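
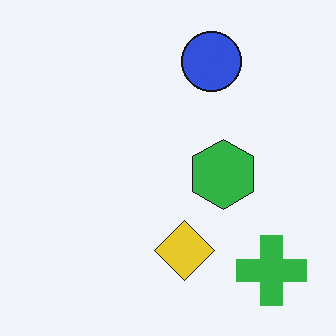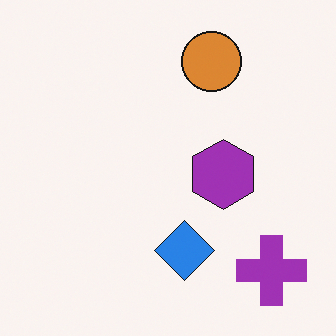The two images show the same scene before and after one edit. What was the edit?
This is the original image hue-shifted through roughly half the color wheel.

Every shape's color has rotated by the same amount around the hue wheel — a uniform hue shift.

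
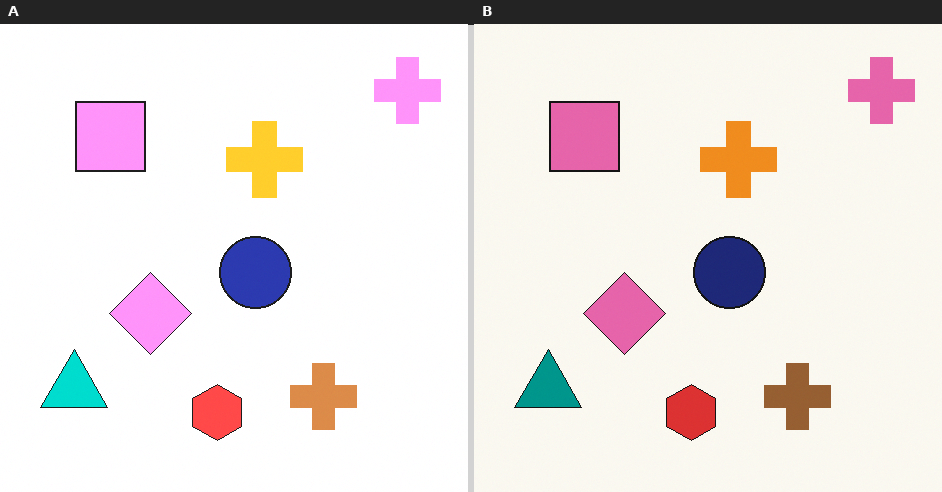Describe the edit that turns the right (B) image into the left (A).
Substantially brightened.

Every pixel — background and shapes alike — is uniformly brightened.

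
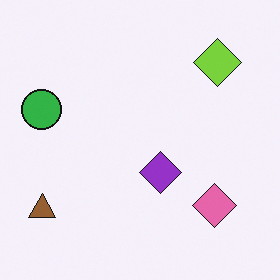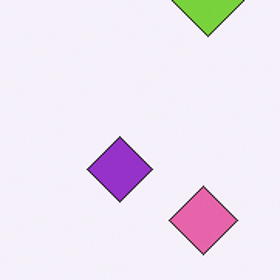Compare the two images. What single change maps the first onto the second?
This is the original image cropped slightly and scaled back up.

The visible shapes are larger and the field of view is narrower; shapes near the original edges may be partly or wholly outside the frame — a crop-and-rescale.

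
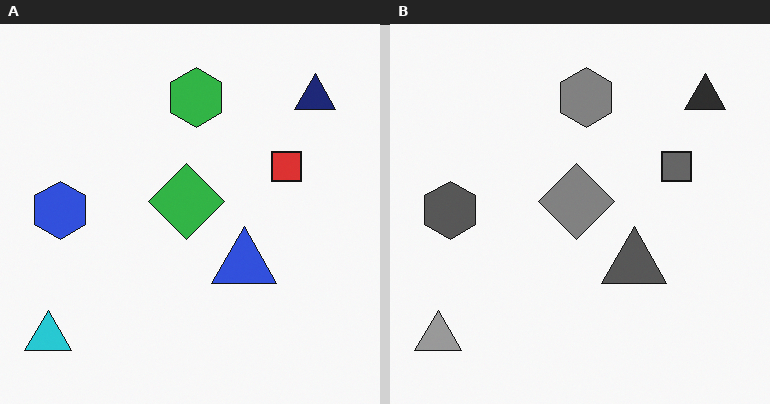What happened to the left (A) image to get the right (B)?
The transformation is: converted to grayscale.

All color is removed — every shape is now a shade of grey.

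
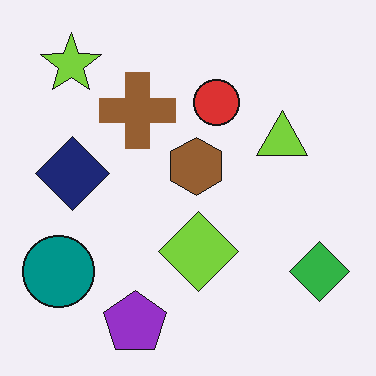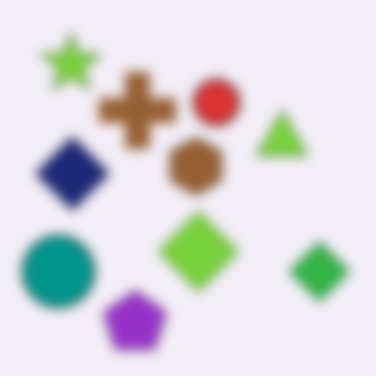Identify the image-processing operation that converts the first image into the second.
The second image is the first strongly gaussian-blurred.

Shape edges and outlines are uniformly softened across the whole image.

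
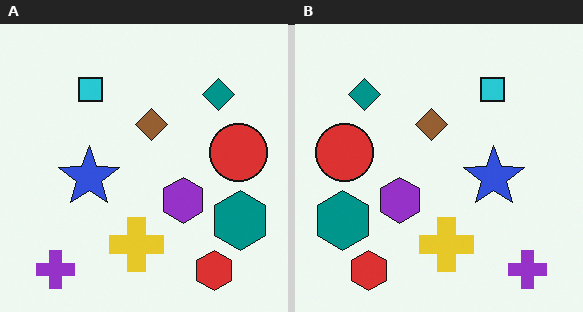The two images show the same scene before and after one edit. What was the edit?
It was flipped horizontally (left ↔ right).

The teal hexagon is in the bottom-right of the left (A) image and the bottom-left of the right (B) — shapes on opposite sides of the vertical midline have swapped in a mirror flip.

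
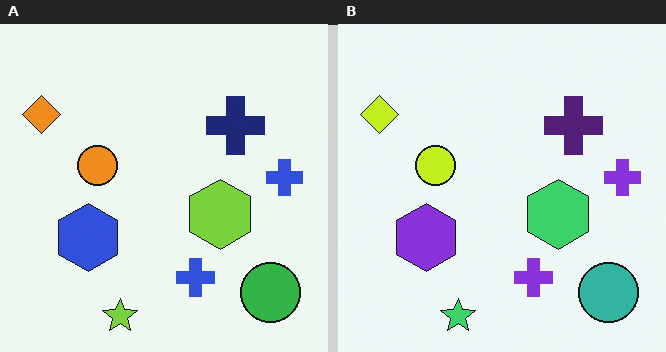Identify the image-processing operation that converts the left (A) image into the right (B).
This is the original image hue-shifted by a small amount.

Every shape's color has rotated by the same amount around the hue wheel — a uniform hue shift.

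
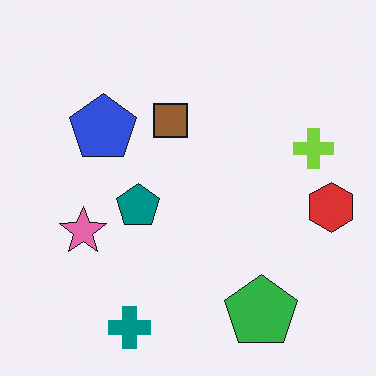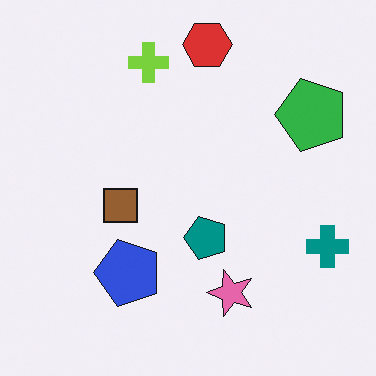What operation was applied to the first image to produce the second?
The transformation is: rotated 90° counter-clockwise.

The teal cross sits in the bottom of the first image and the right of the second — consistent with a whole-image 90° counter-clockwise rotation.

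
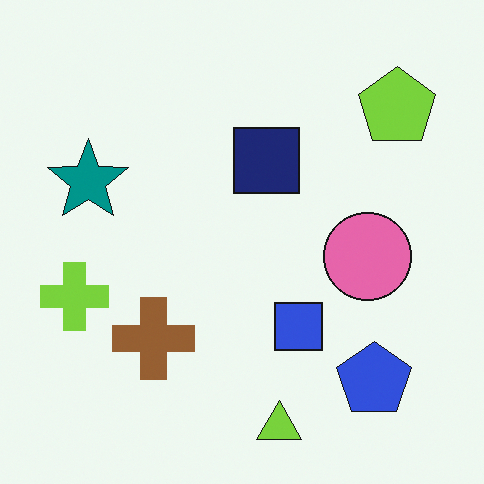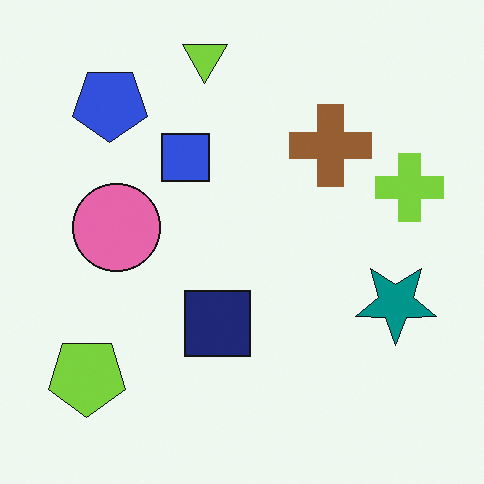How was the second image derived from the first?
The image was rotated 180°.

The lime pentagon sits in the top-right of the first image and the bottom-left of the second — consistent with a whole-image 180° rotation.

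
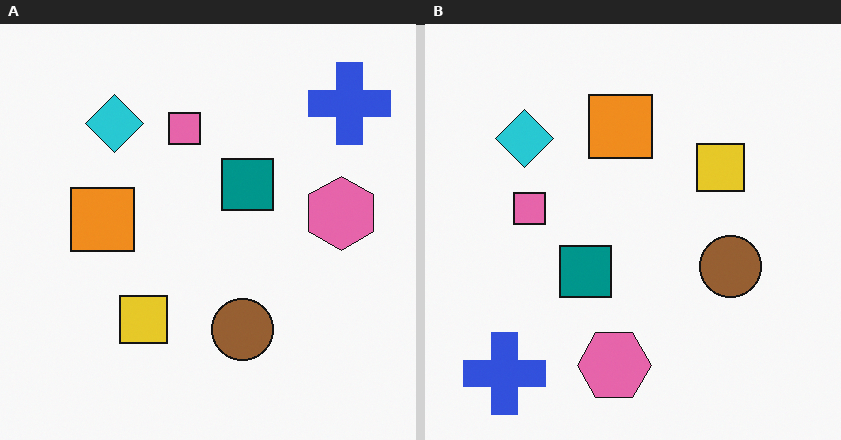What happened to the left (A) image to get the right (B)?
The right (B) image is the left (A) transposed (reflected across the top-left ↔ bottom-right diagonal).

Shapes have swapped their row and column positions — what was in the top-right is now in the bottom-left — a diagonal reflection.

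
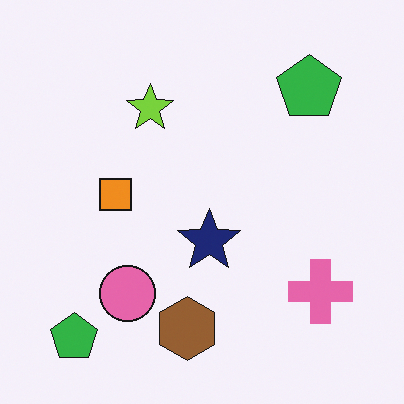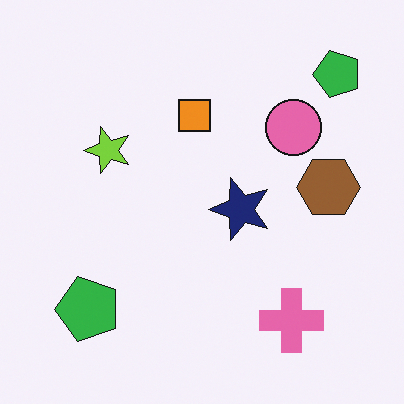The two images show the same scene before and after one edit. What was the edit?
Transposed (reflected across the top-left ↔ bottom-right diagonal).

Shapes have swapped their row and column positions — what was in the top-right is now in the bottom-left — a diagonal reflection.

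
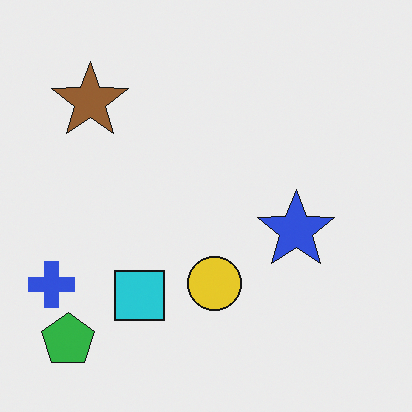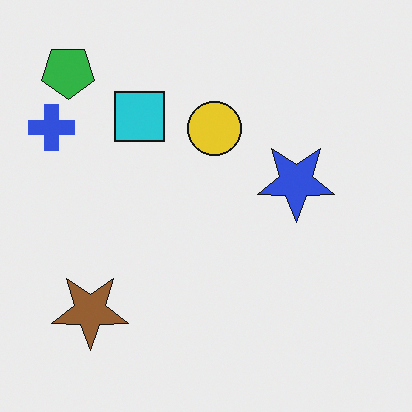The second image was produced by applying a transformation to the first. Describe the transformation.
The image was flipped vertically (top ↔ bottom).

The green pentagon is in the bottom-left of the first image and the top-left of the second — shapes on opposite sides of the horizontal midline have swapped in a mirror flip.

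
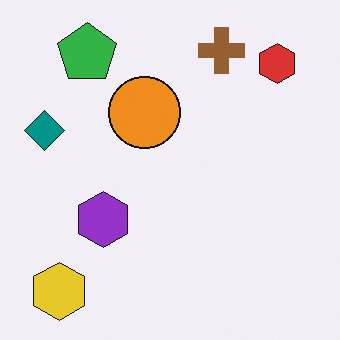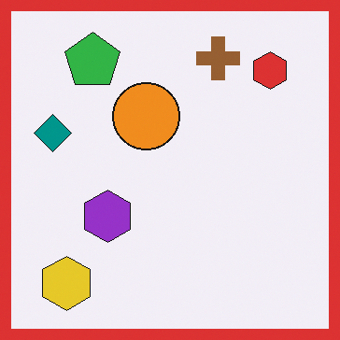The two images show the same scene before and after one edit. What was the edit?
The image was framed with a red border.

A solid red frame runs around the edge of the second image, with the content slightly shrunk inside it.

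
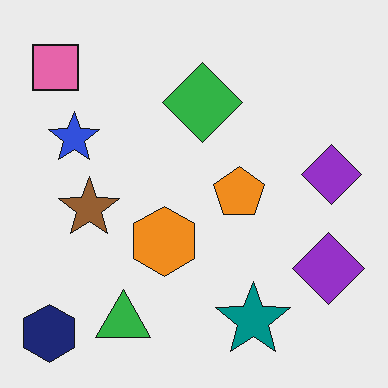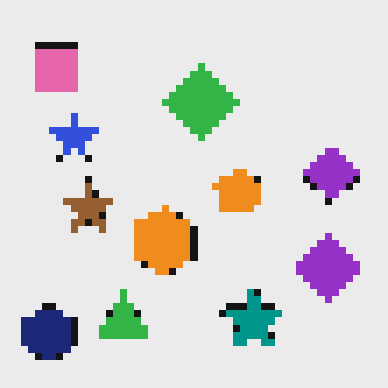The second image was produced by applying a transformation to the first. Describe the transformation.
This is the original image pixelated into visible square blocks.

Shapes are reduced to large square blocks; fine edges and outlines are lost — a downscale-then-upscale (mosaic) effect.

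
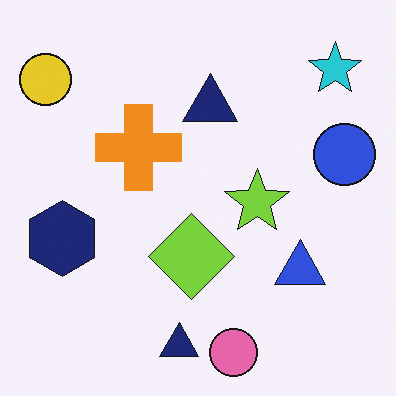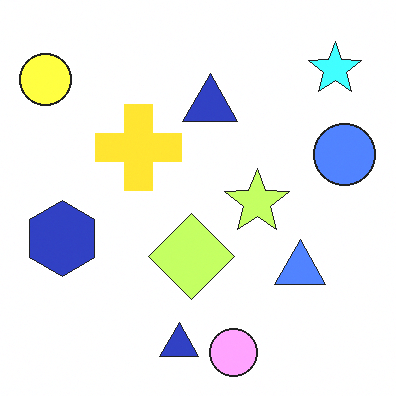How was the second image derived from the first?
Substantially brightened.

Every pixel — background and shapes alike — is uniformly brightened.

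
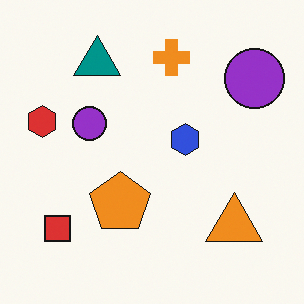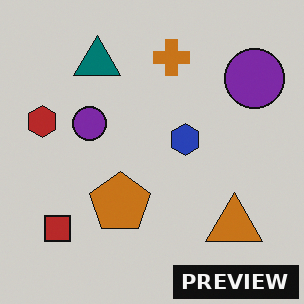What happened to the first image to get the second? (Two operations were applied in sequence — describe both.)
It was darkened a little, then watermarked with the text "PREVIEW" in the lower-right corner.

Every pixel — background and shapes alike — is uniformly darkened. A dark label reading "PREVIEW" appears in the lower-right corner.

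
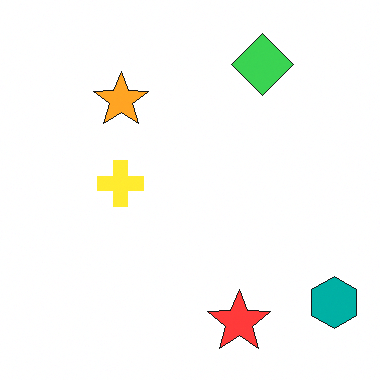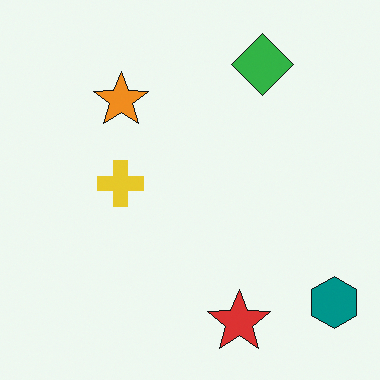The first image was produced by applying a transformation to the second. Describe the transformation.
It was slightly brightened.

Every pixel — background and shapes alike — is uniformly brightened.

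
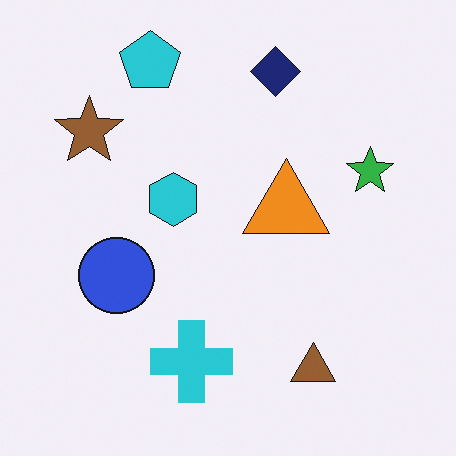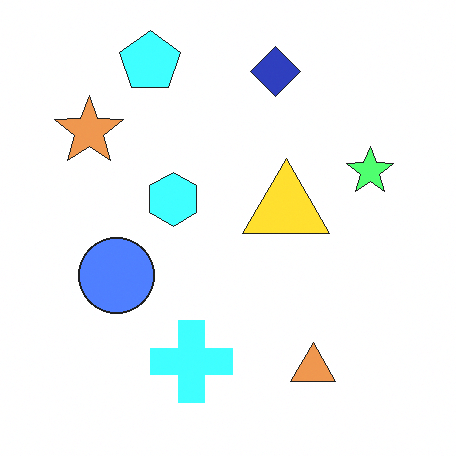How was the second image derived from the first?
The image was brightened a lot.

Every pixel — background and shapes alike — is uniformly brightened.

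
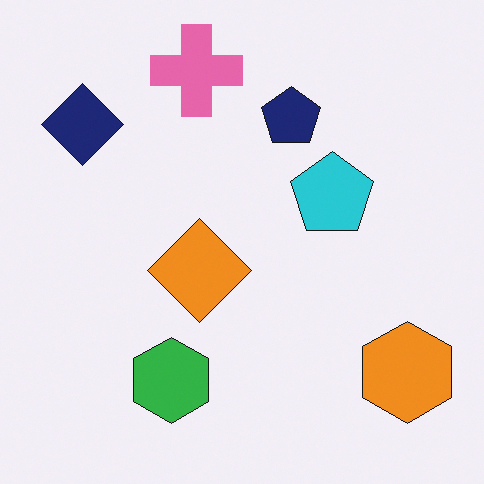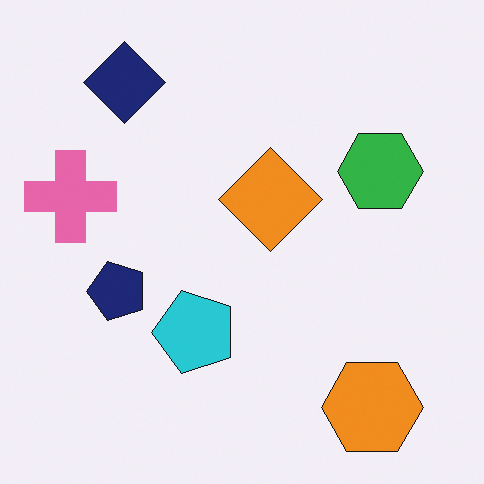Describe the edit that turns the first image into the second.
It was transposed (reflected across the top-left ↔ bottom-right diagonal).

Shapes have swapped their row and column positions — what was in the top-right is now in the bottom-left — a diagonal reflection.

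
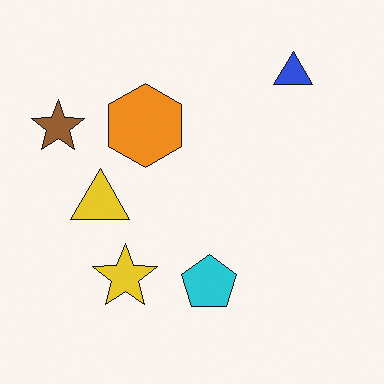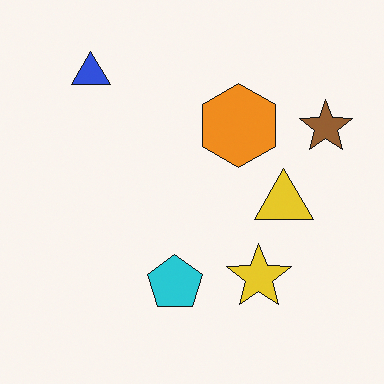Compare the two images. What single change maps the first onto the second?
It was flipped horizontally (left ↔ right).

The brown star is in the top-left of the first image and the top-right of the second — shapes on opposite sides of the vertical midline have swapped in a mirror flip.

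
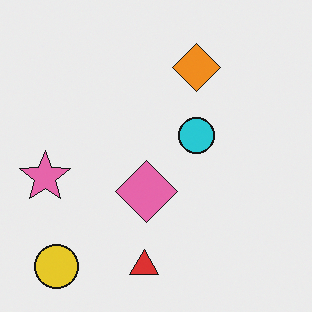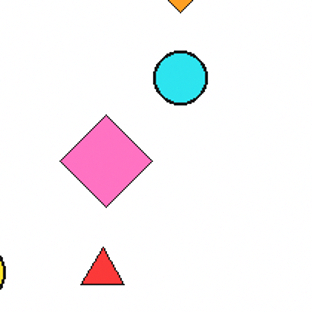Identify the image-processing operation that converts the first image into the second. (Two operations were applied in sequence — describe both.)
Cropped to a modestly smaller region and rescaled, then slightly brightened.

The visible shapes are larger and the field of view is narrower; shapes near the original edges may be partly or wholly outside the frame — a crop-and-rescale. Every pixel — background and shapes alike — is uniformly brightened.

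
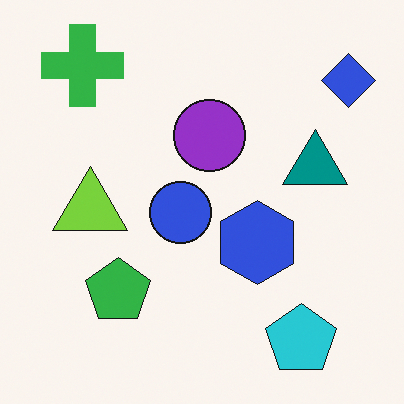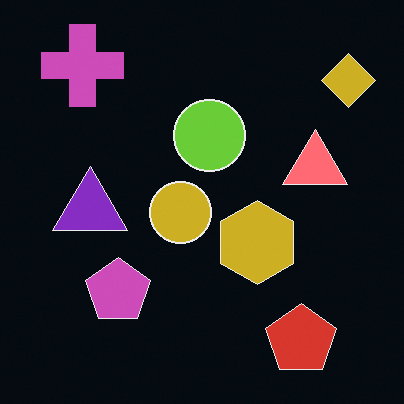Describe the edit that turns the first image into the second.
It was color-inverted (negative).

The light background has become dark and every shape's color is its complement — a photographic negative.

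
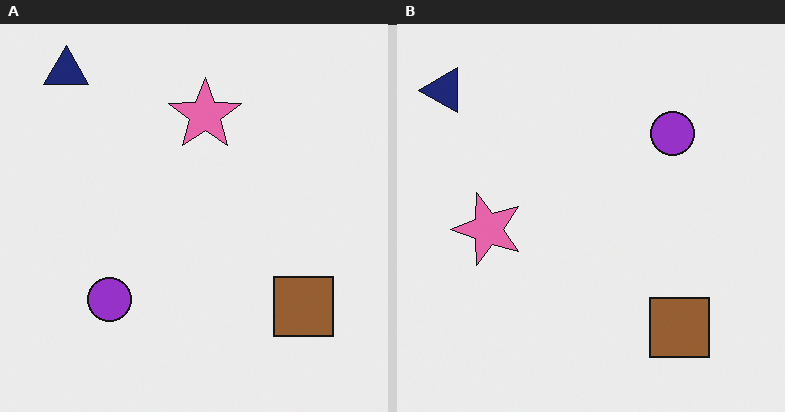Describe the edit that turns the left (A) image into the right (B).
This is the original image transposed (reflected across the top-left ↔ bottom-right diagonal).

Shapes have swapped their row and column positions — what was in the top-right is now in the bottom-left — a diagonal reflection.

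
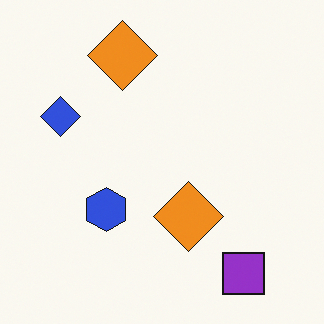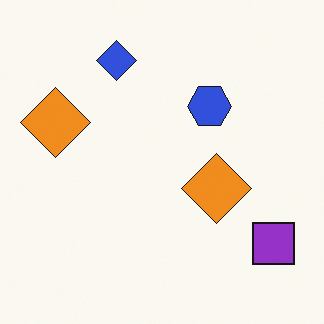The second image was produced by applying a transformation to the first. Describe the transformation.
The transformation is: transposed (reflected across the top-left ↔ bottom-right diagonal).

Shapes have swapped their row and column positions — what was in the top-right is now in the bottom-left — a diagonal reflection.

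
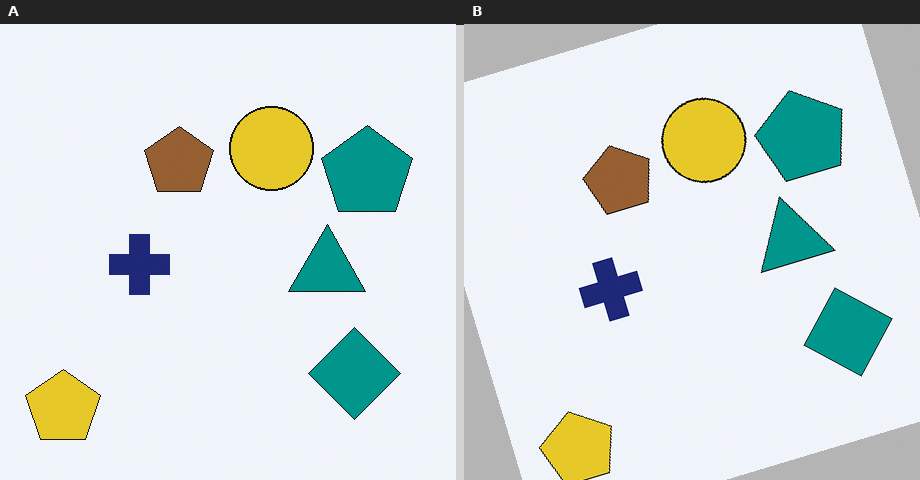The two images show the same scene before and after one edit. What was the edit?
Rotated counter-clockwise by a moderate amount.

Every shape is tilted by the same angle and the image corners show triangular fill wedges — a whole-image rotation by a non-right angle.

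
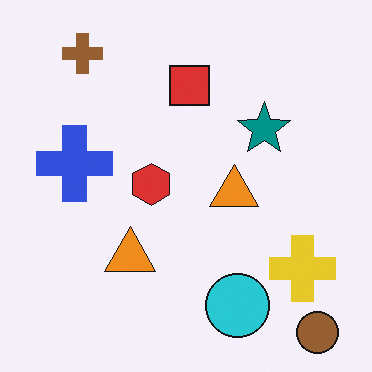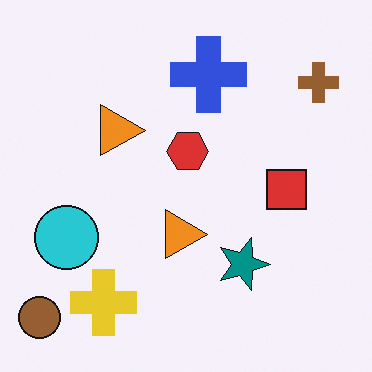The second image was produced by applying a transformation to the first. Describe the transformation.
The second image is the first rotated 90° clockwise.

The brown circle sits in the bottom-right of the first image and the bottom-left of the second — consistent with a whole-image 90° clockwise rotation.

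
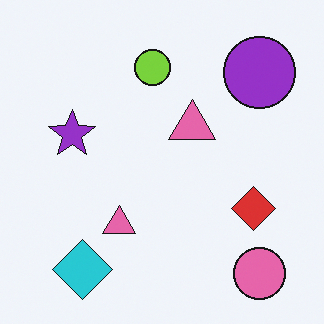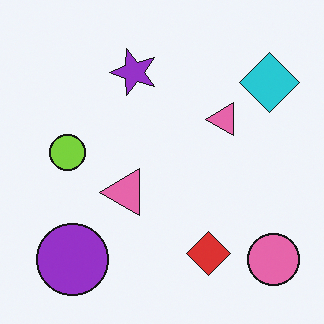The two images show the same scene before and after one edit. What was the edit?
The image was transposed (reflected across the top-left ↔ bottom-right diagonal).

Shapes have swapped their row and column positions — what was in the top-right is now in the bottom-left — a diagonal reflection.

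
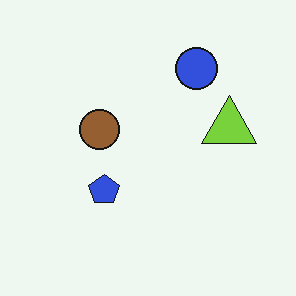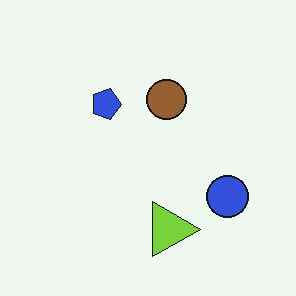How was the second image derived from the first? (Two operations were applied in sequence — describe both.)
Given moderate JPEG compression, then rotated 90° clockwise.

Blocky 8×8 compression artifacts appear around shape edges and the flat background shows ringing — characteristic JPEG degradation. The blue circle sits in the top of the first image and the right of the second — consistent with a whole-image 90° clockwise rotation.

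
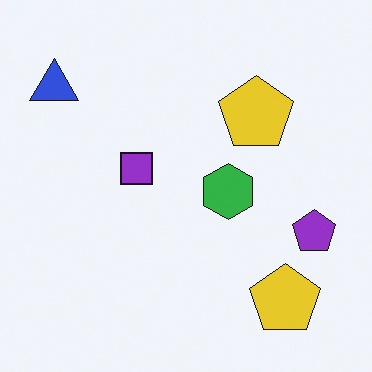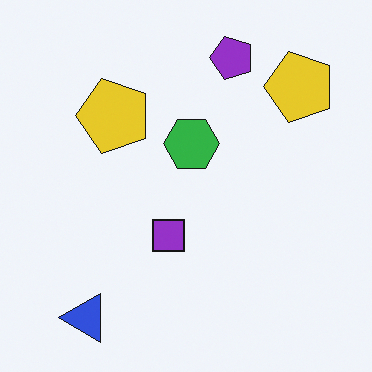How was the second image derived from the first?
Rotated 90° counter-clockwise.

The blue triangle sits in the top-left of the first image and the bottom-left of the second — consistent with a whole-image 90° counter-clockwise rotation.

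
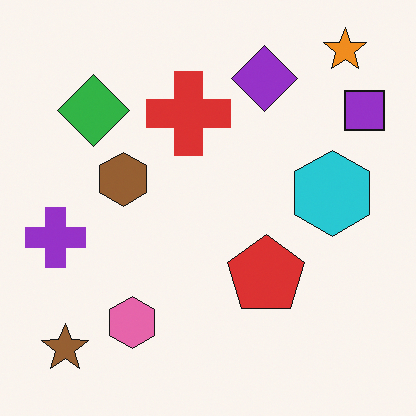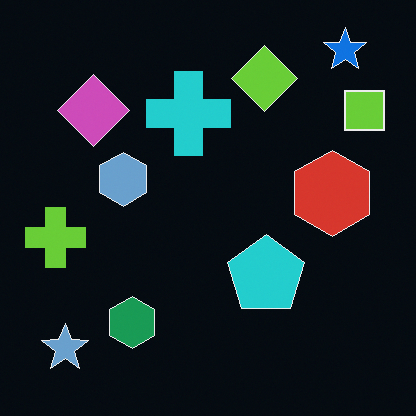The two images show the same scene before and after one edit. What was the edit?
It was color-inverted (negative).

The light background has become dark and every shape's color is its complement — a photographic negative.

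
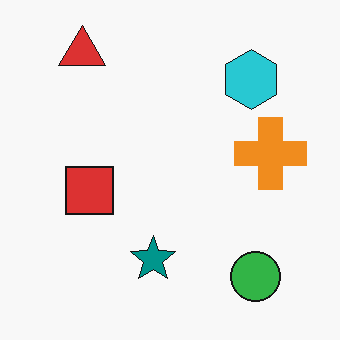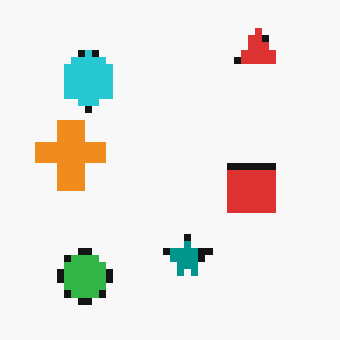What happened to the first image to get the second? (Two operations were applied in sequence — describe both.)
It was flipped horizontally (left ↔ right), then pixelated into visible square blocks.

The orange cross is in the right of the first image and the left of the second — shapes on opposite sides of the vertical midline have swapped in a mirror flip. Shapes are reduced to large square blocks; fine edges and outlines are lost — a downscale-then-upscale (mosaic) effect.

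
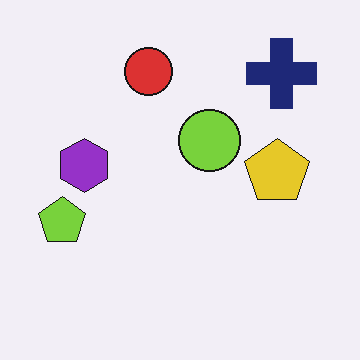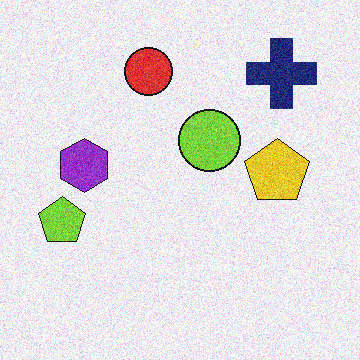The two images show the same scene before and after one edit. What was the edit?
Degraded with visible gaussian noise.

Random speckle covers the whole image, including the flat background.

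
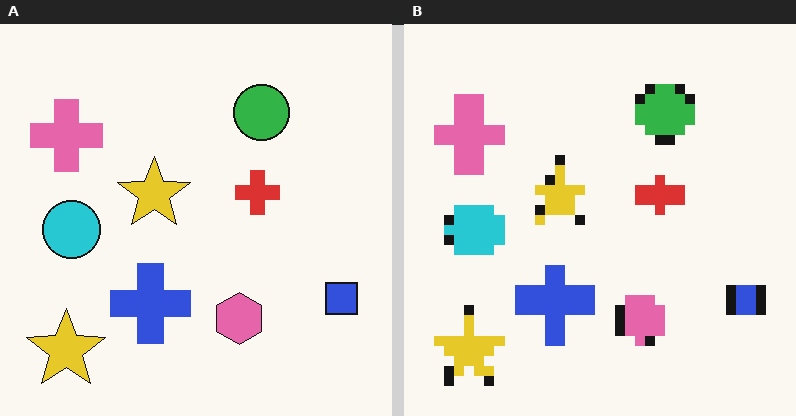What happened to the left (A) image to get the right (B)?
Coarsely pixelated.

Shapes are reduced to large square blocks; fine edges and outlines are lost — a downscale-then-upscale (mosaic) effect.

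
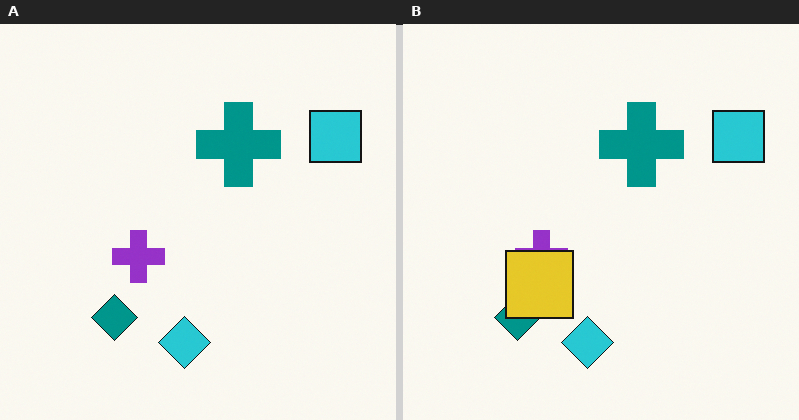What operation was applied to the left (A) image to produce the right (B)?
The right (B) image is the left (A) overlaid with an additional yellow square.

A yellow square appears in the right (B) image that is absent from the left (A).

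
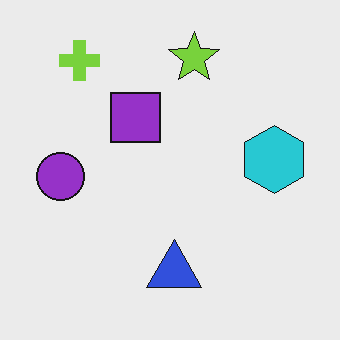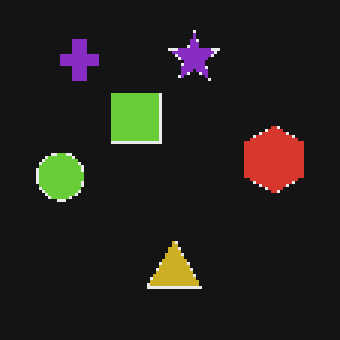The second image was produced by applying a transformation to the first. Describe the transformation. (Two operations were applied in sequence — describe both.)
Color-inverted (negative), then mildly pixelated.

The light background has become dark and every shape's color is its complement — a photographic negative. Shapes are reduced to large square blocks; fine edges and outlines are lost — a downscale-then-upscale (mosaic) effect.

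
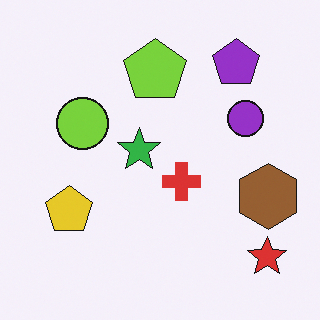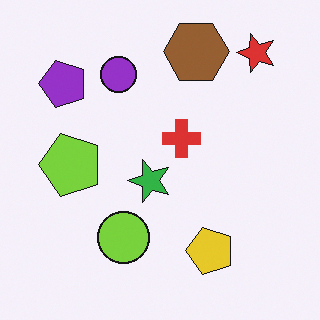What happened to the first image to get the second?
This is the original image rotated 90° counter-clockwise.

The red star sits in the bottom-right of the first image and the top-right of the second — consistent with a whole-image 90° counter-clockwise rotation.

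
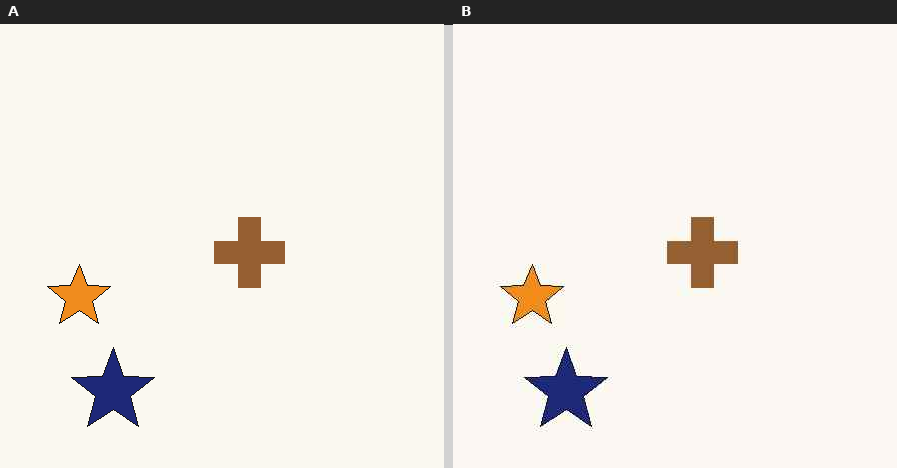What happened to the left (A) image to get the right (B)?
It was JPEG-compressed with visible artifacts.

Blocky 8×8 compression artifacts appear around shape edges and the flat background shows ringing — characteristic JPEG degradation.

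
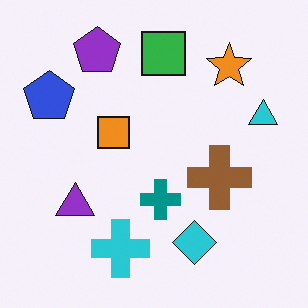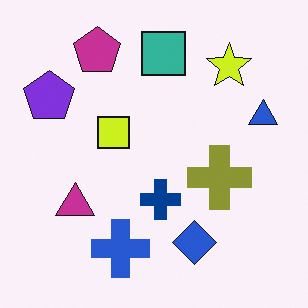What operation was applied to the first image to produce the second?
This is the original image hue-shifted slightly.

Every shape's color has rotated by the same amount around the hue wheel — a uniform hue shift.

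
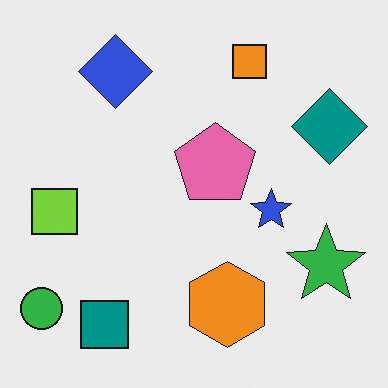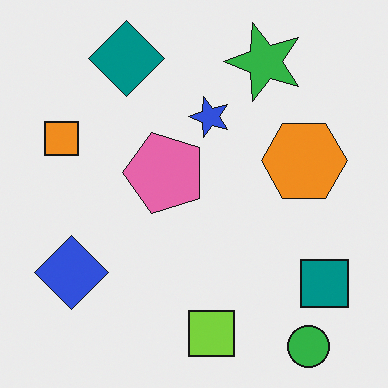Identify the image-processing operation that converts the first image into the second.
This is the original image rotated 90° counter-clockwise.

The green circle sits in the bottom-left of the first image and the bottom-right of the second — consistent with a whole-image 90° counter-clockwise rotation.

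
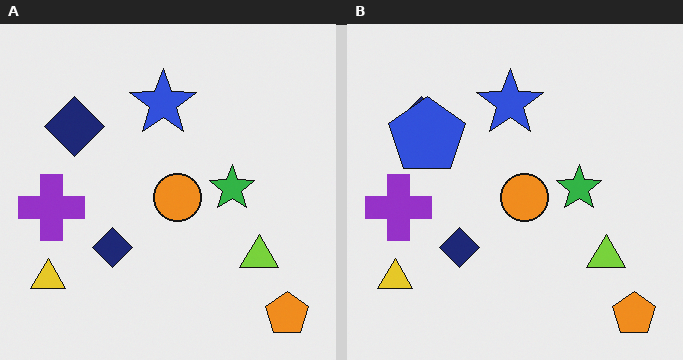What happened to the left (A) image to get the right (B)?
Overlaid with an additional blue pentagon.

A blue pentagon appears in the right (B) image that is absent from the left (A).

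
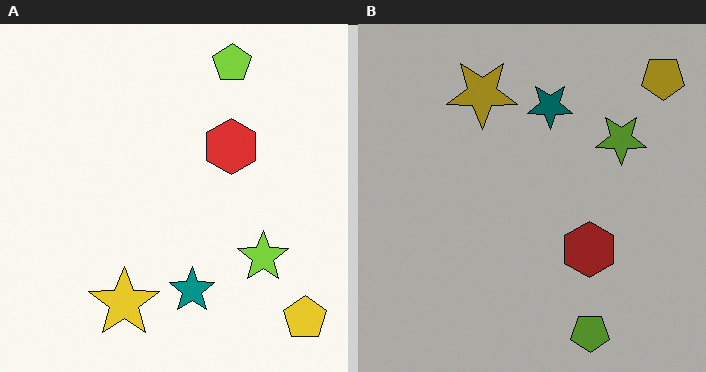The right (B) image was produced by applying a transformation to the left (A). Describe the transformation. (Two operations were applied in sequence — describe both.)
This is the original image darkened a lot, then flipped vertically (top ↔ bottom).

Every pixel — background and shapes alike — is uniformly darkened. The lime pentagon is in the top of the left (A) image and the bottom of the right (B) — shapes on opposite sides of the horizontal midline have swapped in a mirror flip.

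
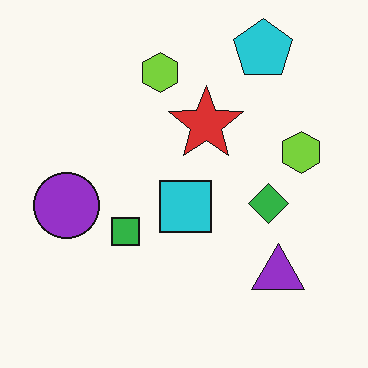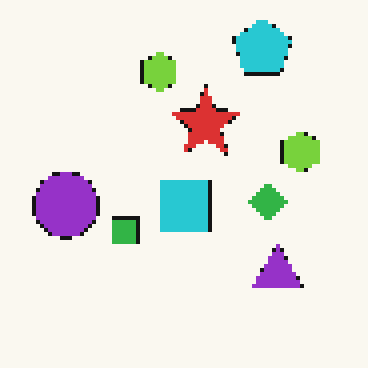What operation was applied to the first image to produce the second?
This is the original image lightly pixelated (a mild mosaic effect).

Shapes are reduced to large square blocks; fine edges and outlines are lost — a downscale-then-upscale (mosaic) effect.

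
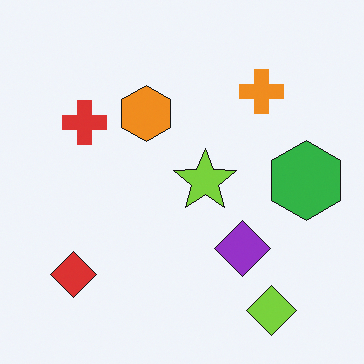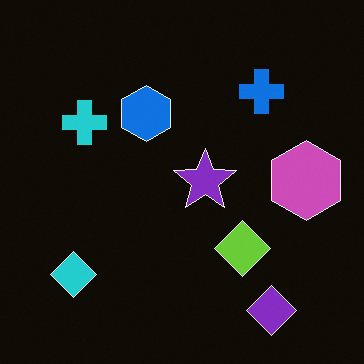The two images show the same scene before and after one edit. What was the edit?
It was color-inverted (negative).

The light background has become dark and every shape's color is its complement — a photographic negative.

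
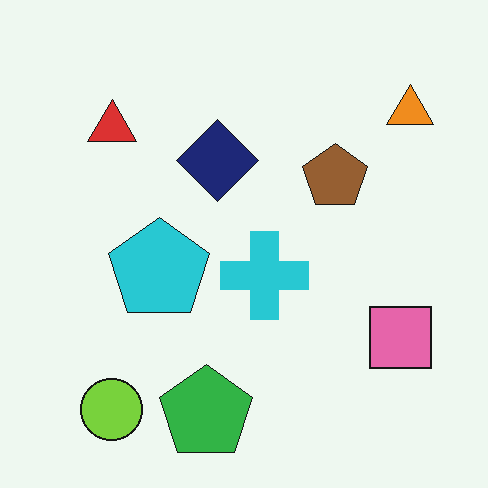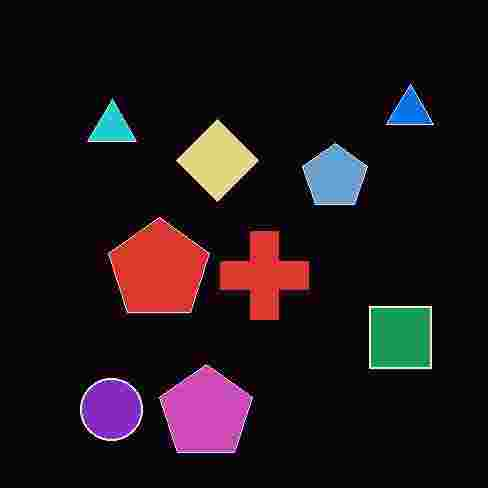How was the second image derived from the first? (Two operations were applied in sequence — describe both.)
The second image is the first color-inverted (negative), then heavily JPEG-compressed with obvious blocking artifacts.

The light background has become dark and every shape's color is its complement — a photographic negative. Blocky 8×8 compression artifacts appear around shape edges and the flat background shows ringing — characteristic JPEG degradation.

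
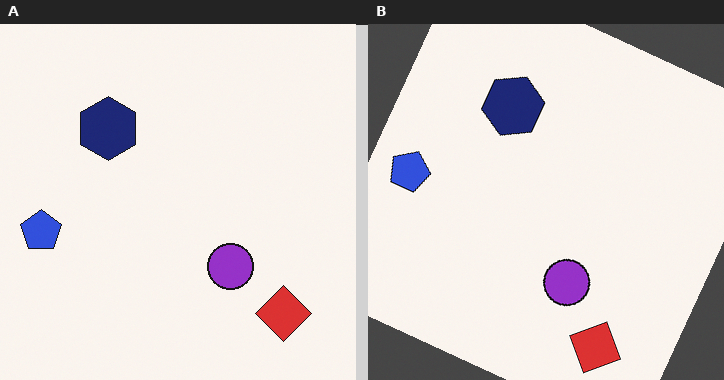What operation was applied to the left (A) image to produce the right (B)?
It was rotated clockwise by a moderate amount.

Every shape is tilted by the same angle and the image corners show triangular fill wedges — a whole-image rotation by a non-right angle.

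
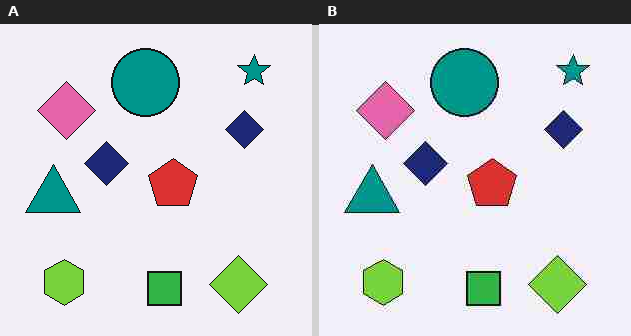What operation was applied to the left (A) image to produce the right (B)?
The image was degraded with heavy JPEG compression.

Blocky 8×8 compression artifacts appear around shape edges and the flat background shows ringing — characteristic JPEG degradation.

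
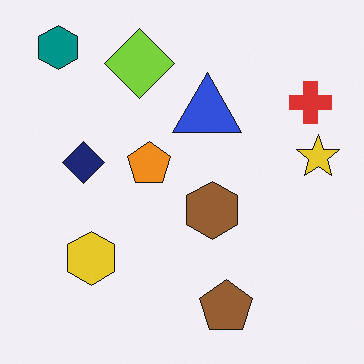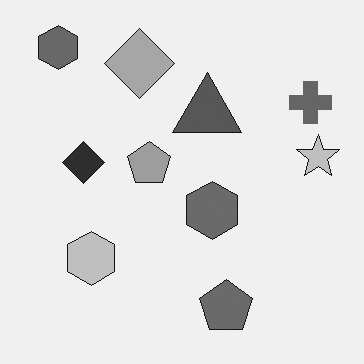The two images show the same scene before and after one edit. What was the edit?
Converted to grayscale.

All color is removed — every shape is now a shade of grey.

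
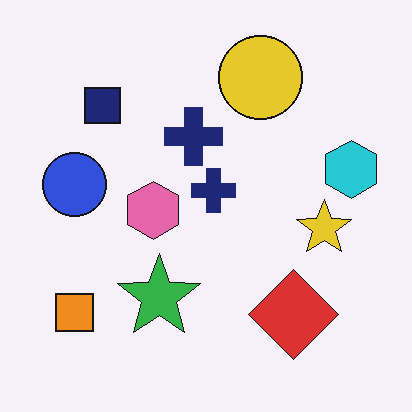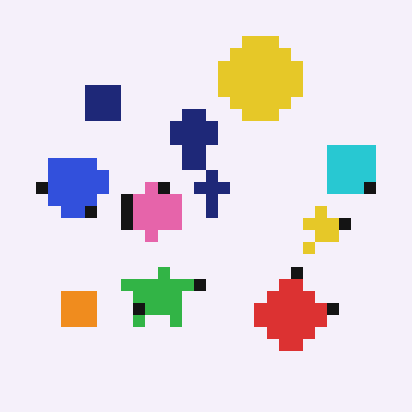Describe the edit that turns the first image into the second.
The second image is the first coarsely pixelated.

Shapes are reduced to large square blocks; fine edges and outlines are lost — a downscale-then-upscale (mosaic) effect.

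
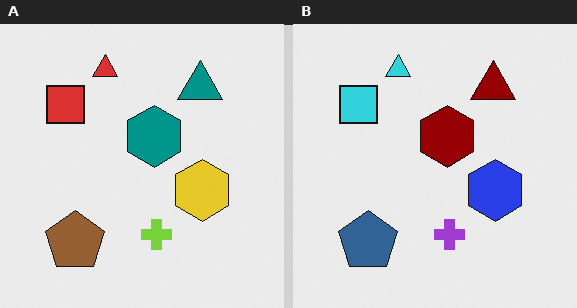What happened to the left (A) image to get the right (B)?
The transformation is: hue-shifted by a large amount.

Every shape's color has rotated by the same amount around the hue wheel — a uniform hue shift.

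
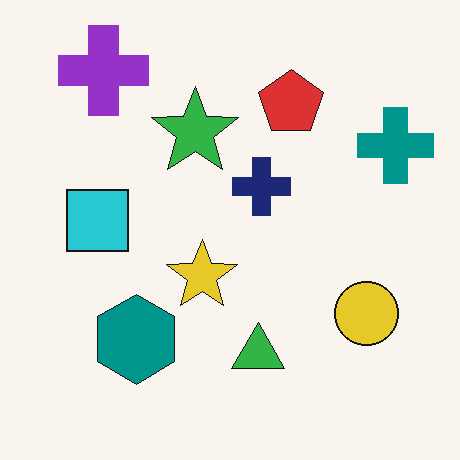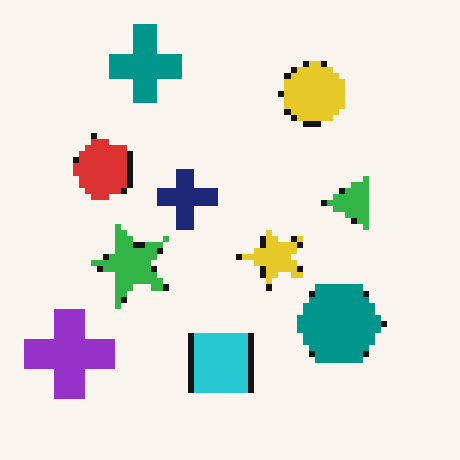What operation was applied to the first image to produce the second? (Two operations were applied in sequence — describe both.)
The second image is the first rotated 90° counter-clockwise, then pixelated into visible square blocks.

The purple cross sits in the top-left of the first image and the bottom-left of the second — consistent with a whole-image 90° counter-clockwise rotation. Shapes are reduced to large square blocks; fine edges and outlines are lost — a downscale-then-upscale (mosaic) effect.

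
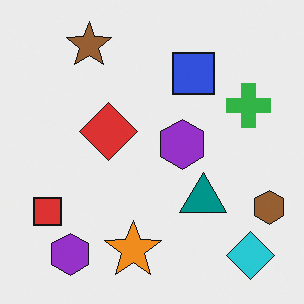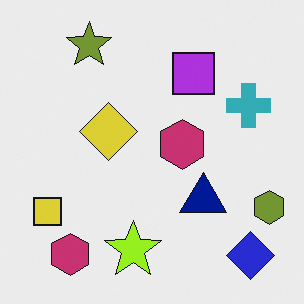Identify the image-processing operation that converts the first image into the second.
The transformation is: hue-shifted slightly.

Every shape's color has rotated by the same amount around the hue wheel — a uniform hue shift.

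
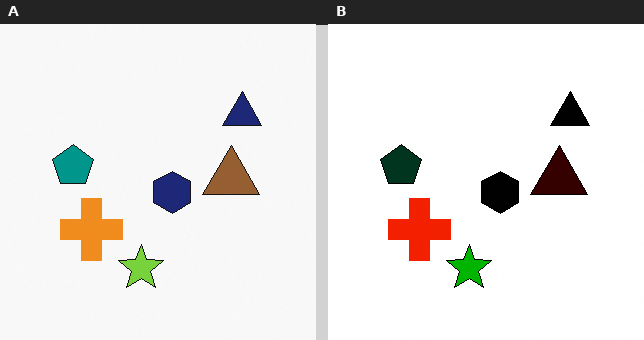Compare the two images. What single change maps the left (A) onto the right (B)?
It was boosted in contrast.

Tones are pushed away from mid-grey across the whole image — a global contrast change.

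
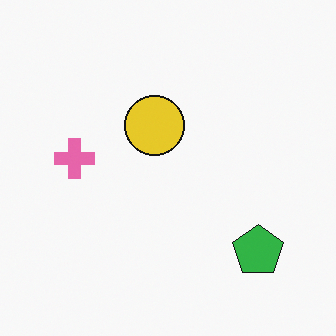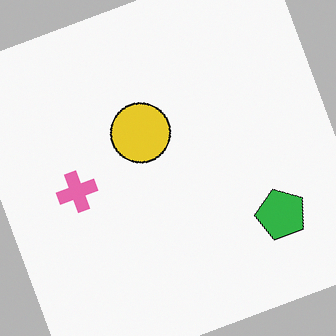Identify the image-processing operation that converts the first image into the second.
The image was rotated counter-clockwise by a clearly visible amount.

Every shape is tilted by the same angle and the image corners show triangular fill wedges — a whole-image rotation by a non-right angle.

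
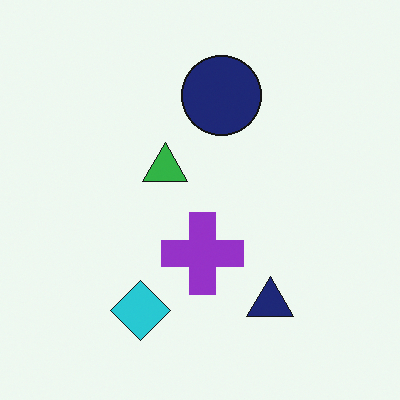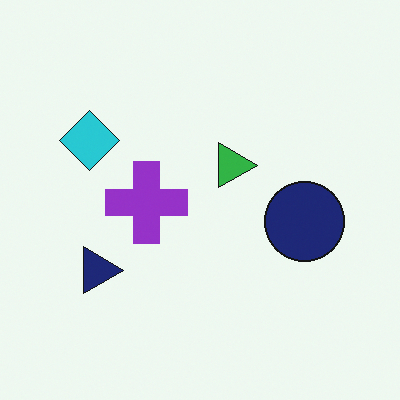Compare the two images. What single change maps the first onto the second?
Rotated 90° clockwise.

The cyan diamond sits in the bottom of the first image and the left of the second — consistent with a whole-image 90° clockwise rotation.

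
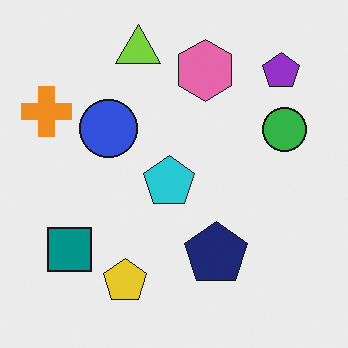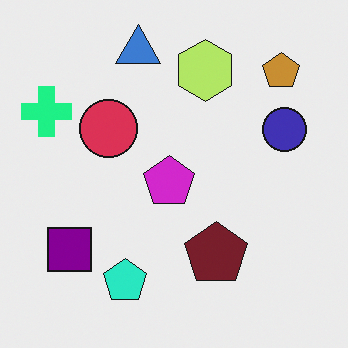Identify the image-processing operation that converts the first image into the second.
Hue-shifted through roughly a third of the color wheel.

Every shape's color has rotated by the same amount around the hue wheel — a uniform hue shift.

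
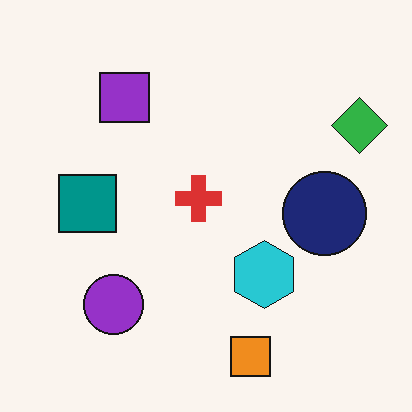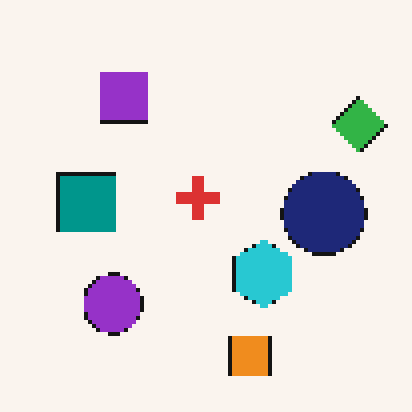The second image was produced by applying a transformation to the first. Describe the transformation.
The second image is the first mildly pixelated.

Shapes are reduced to large square blocks; fine edges and outlines are lost — a downscale-then-upscale (mosaic) effect.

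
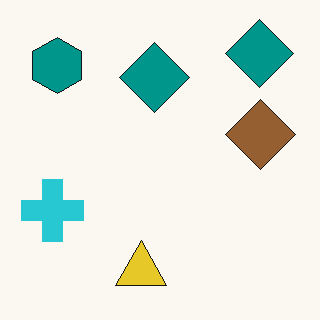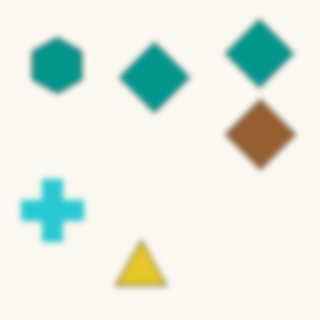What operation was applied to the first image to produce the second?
The second image is the first moderately blurred.

Shape edges and outlines are uniformly softened across the whole image.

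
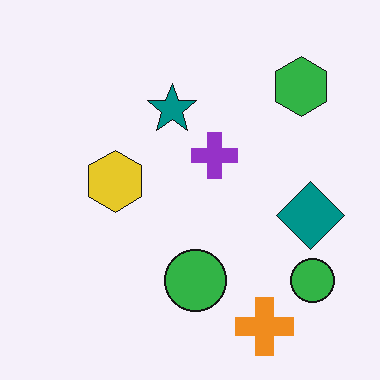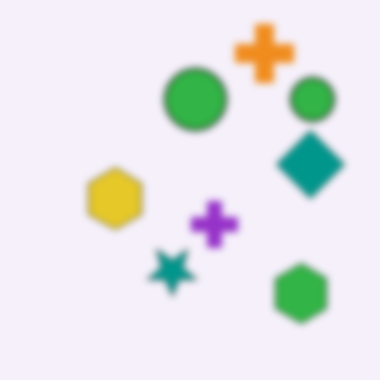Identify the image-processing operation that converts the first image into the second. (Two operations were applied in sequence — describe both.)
The transformation is: moderately blurred, then flipped vertically (top ↔ bottom).

Shape edges and outlines are uniformly softened across the whole image. The orange cross is in the bottom-right of the first image and the top-right of the second — shapes on opposite sides of the horizontal midline have swapped in a mirror flip.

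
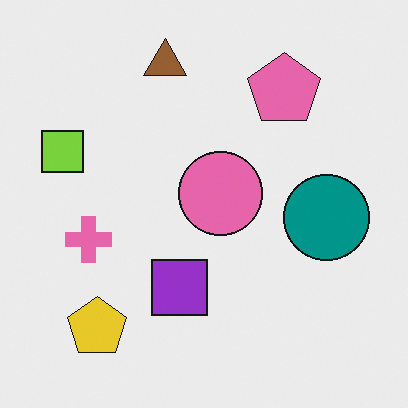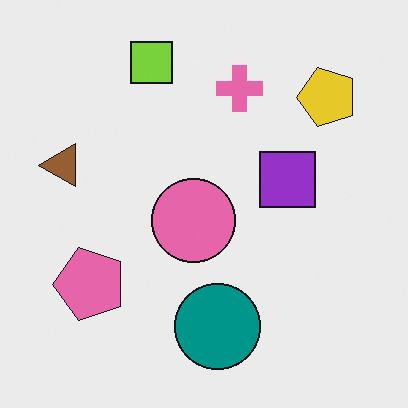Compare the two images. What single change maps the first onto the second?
The second image is the first transposed (reflected across the top-left ↔ bottom-right diagonal).

Shapes have swapped their row and column positions — what was in the top-right is now in the bottom-left — a diagonal reflection.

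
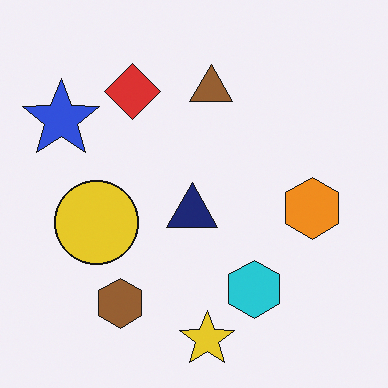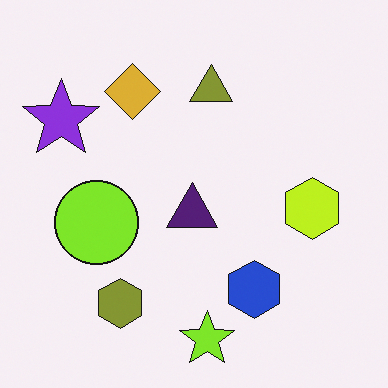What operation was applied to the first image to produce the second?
The second image is the first hue-shifted by a small amount.

Every shape's color has rotated by the same amount around the hue wheel — a uniform hue shift.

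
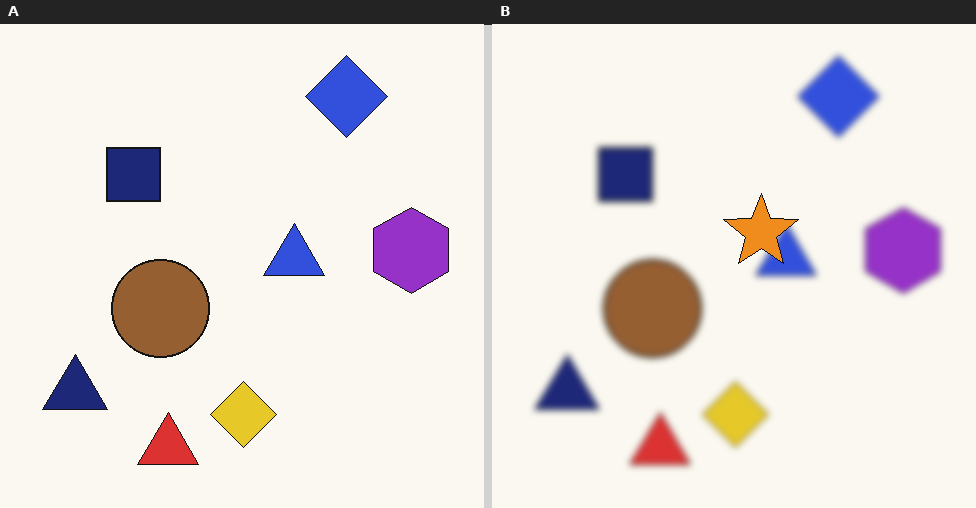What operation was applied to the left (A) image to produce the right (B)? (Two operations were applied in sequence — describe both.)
It was noticeably gaussian-blurred, then overlaid with an additional orange star.

Shape edges and outlines are uniformly softened across the whole image. An orange star appears in the right (B) image that is absent from the left (A).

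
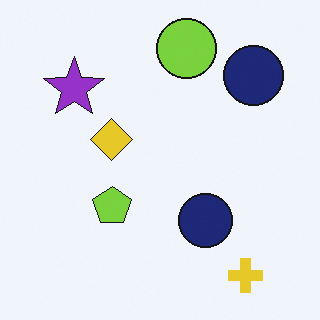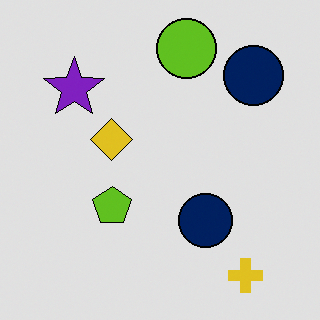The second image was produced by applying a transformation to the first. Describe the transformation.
Posterized to a reduced palette.

Each flat color has snapped to a coarser quantized level — most visibly, the near-white background has dropped to a flat grey.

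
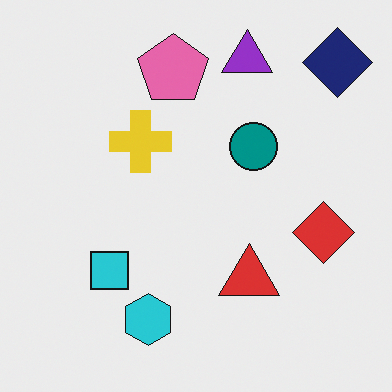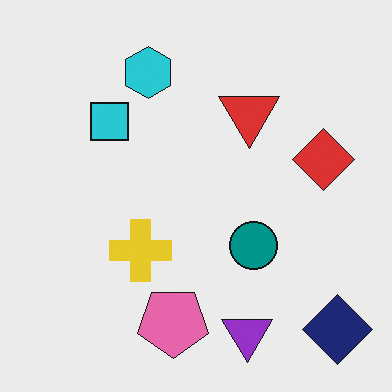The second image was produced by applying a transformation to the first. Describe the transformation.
This is the original image flipped vertically (top ↔ bottom).

The purple triangle is in the top of the first image and the bottom of the second — shapes on opposite sides of the horizontal midline have swapped in a mirror flip.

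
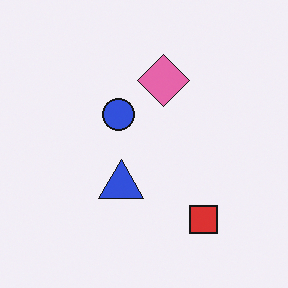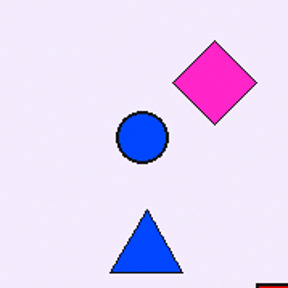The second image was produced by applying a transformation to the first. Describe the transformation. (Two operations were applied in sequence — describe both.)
Made much more vivid (saturation change), then cropped to a modestly smaller region and rescaled.

All colors are more vivid — a global saturation change. The visible shapes are larger and the field of view is narrower; shapes near the original edges may be partly or wholly outside the frame — a crop-and-rescale.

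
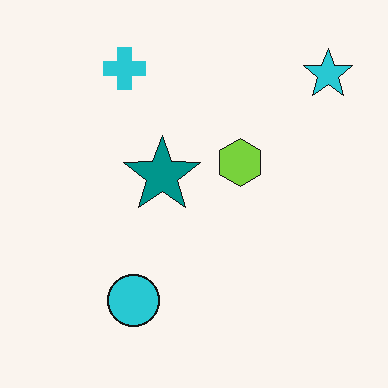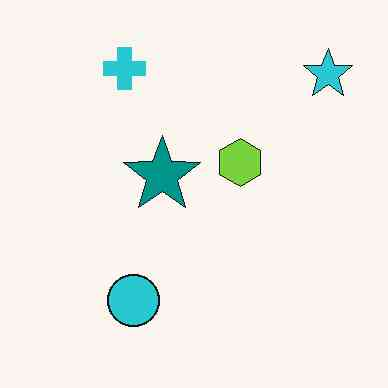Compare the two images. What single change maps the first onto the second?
This is the original image given moderate JPEG compression.

Blocky 8×8 compression artifacts appear around shape edges and the flat background shows ringing — characteristic JPEG degradation.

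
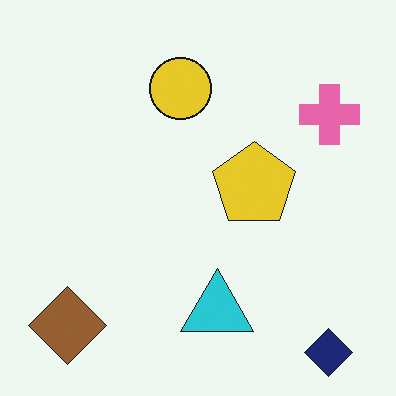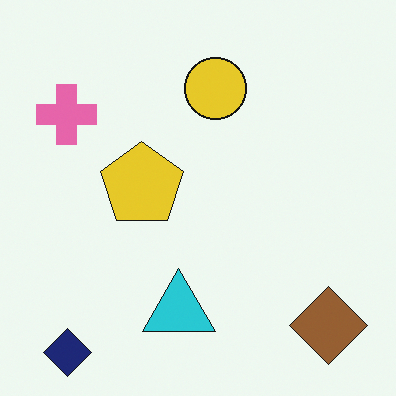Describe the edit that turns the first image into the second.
The image was flipped horizontally (left ↔ right).

The brown diamond is in the bottom-left of the first image and the bottom-right of the second — shapes on opposite sides of the vertical midline have swapped in a mirror flip.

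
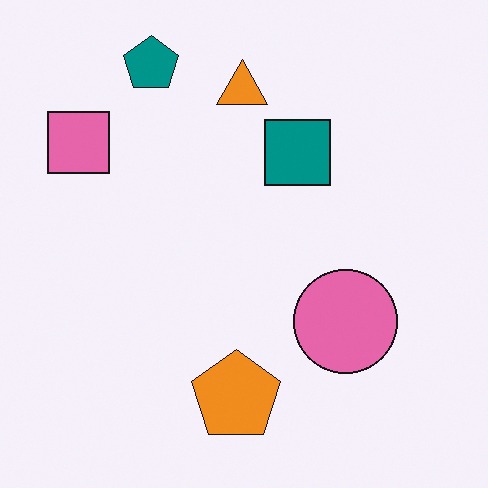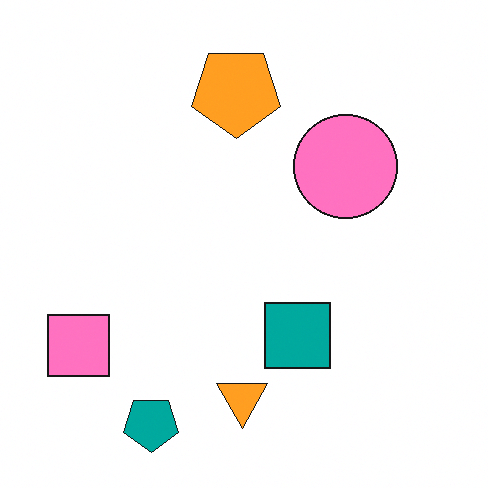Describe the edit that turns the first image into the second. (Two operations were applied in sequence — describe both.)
It was slightly brightened, then flipped vertically (top ↔ bottom).

Every pixel — background and shapes alike — is uniformly brightened. The teal pentagon is in the top-left of the first image and the bottom-left of the second — shapes on opposite sides of the horizontal midline have swapped in a mirror flip.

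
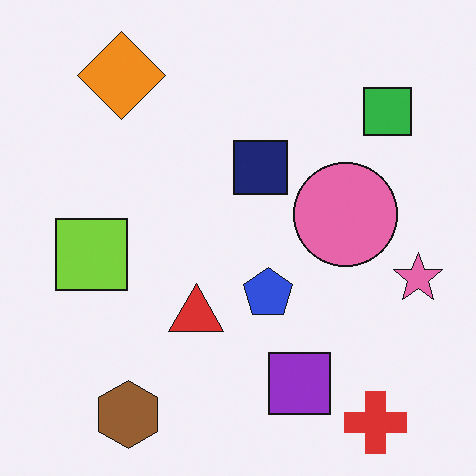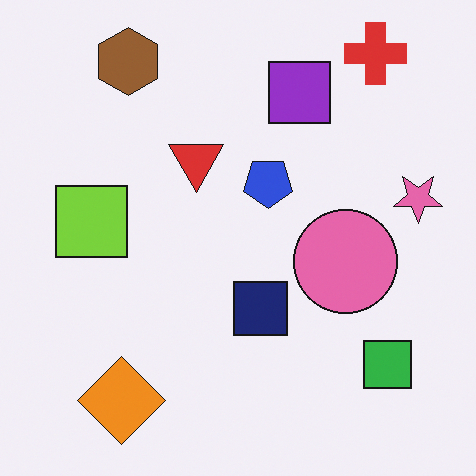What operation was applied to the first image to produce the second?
The transformation is: flipped vertically (top ↔ bottom).

The red cross is in the bottom-right of the first image and the top-right of the second — shapes on opposite sides of the horizontal midline have swapped in a mirror flip.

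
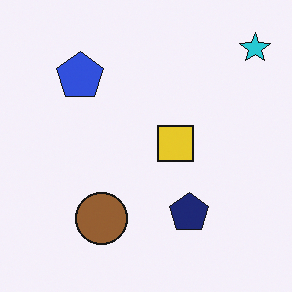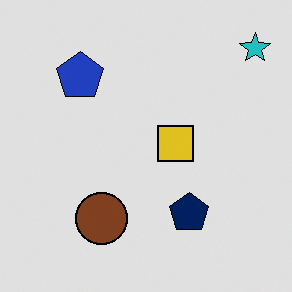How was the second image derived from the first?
The second image is the first moderately posterized.

Each flat color has snapped to a coarser quantized level — most visibly, the near-white background has dropped to a flat grey.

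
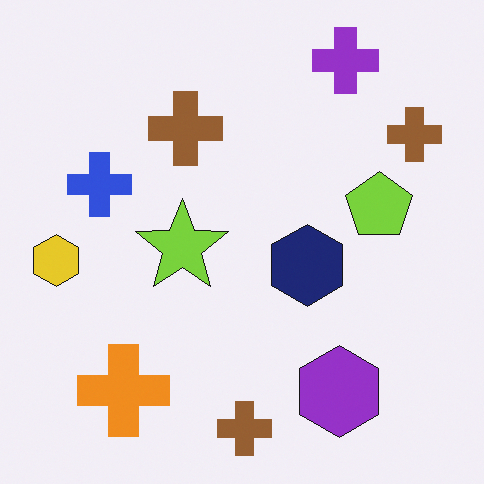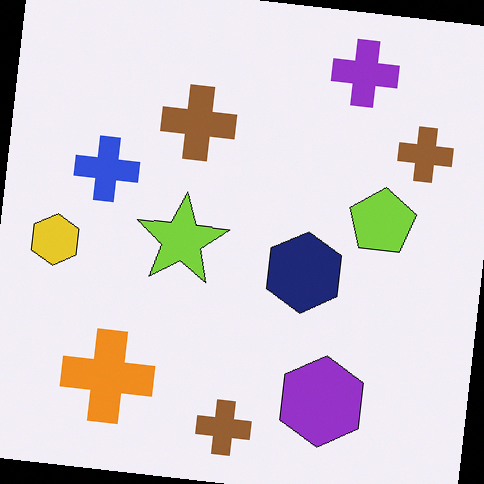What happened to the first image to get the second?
The second image is the first rotated clockwise by a few degrees.

Every shape is tilted by the same angle and the image corners show triangular fill wedges — a whole-image rotation by a non-right angle.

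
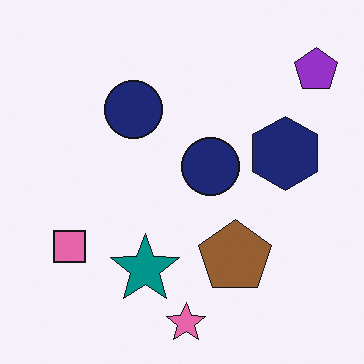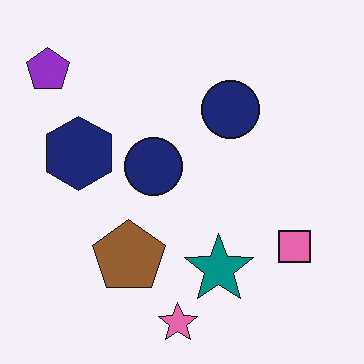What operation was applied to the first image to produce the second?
Flipped horizontally (left ↔ right).

The purple pentagon is in the top-right of the first image and the top-left of the second — shapes on opposite sides of the vertical midline have swapped in a mirror flip.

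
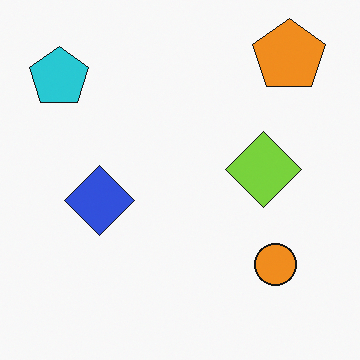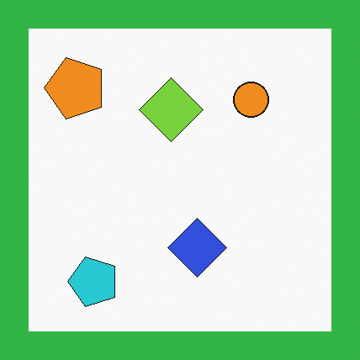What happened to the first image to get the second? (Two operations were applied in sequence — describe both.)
The transformation is: rotated 90° counter-clockwise, then framed with a green border.

The orange pentagon sits in the top-right of the first image and the top-left of the second — consistent with a whole-image 90° counter-clockwise rotation. A solid green frame runs around the edge of the second image, with the content slightly shrunk inside it.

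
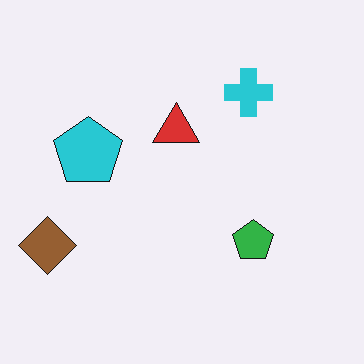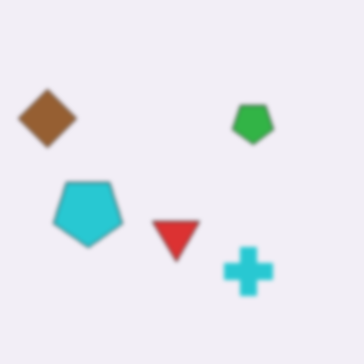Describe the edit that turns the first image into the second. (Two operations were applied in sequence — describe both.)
The transformation is: given a subtle gaussian blur, then flipped vertically (top ↔ bottom).

Shape edges and outlines are uniformly softened across the whole image. The cyan cross is in the top-right of the first image and the bottom-right of the second — shapes on opposite sides of the horizontal midline have swapped in a mirror flip.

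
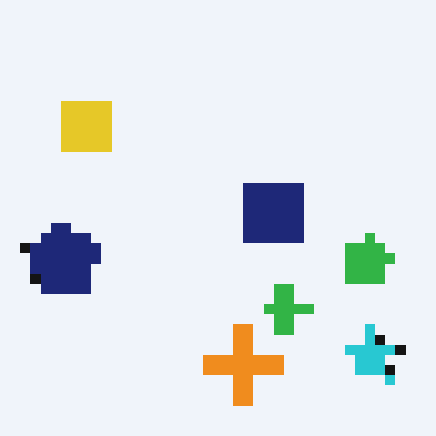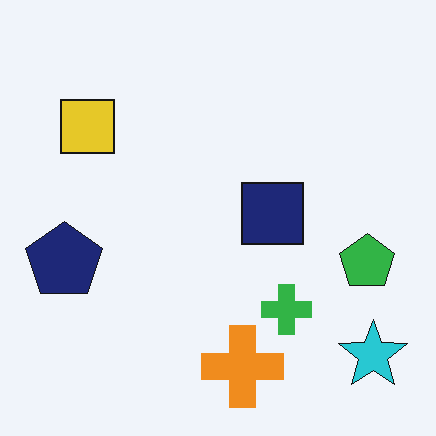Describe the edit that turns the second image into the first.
Heavily pixelated into large blocks.

Shapes are reduced to large square blocks; fine edges and outlines are lost — a downscale-then-upscale (mosaic) effect.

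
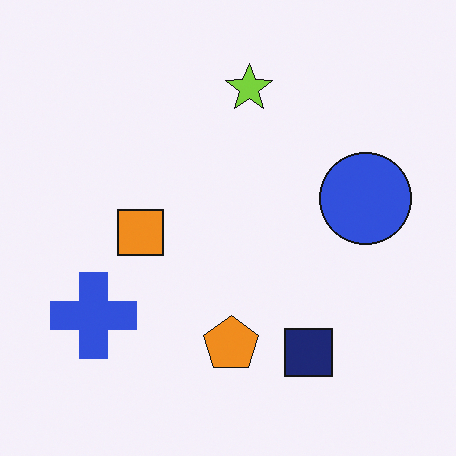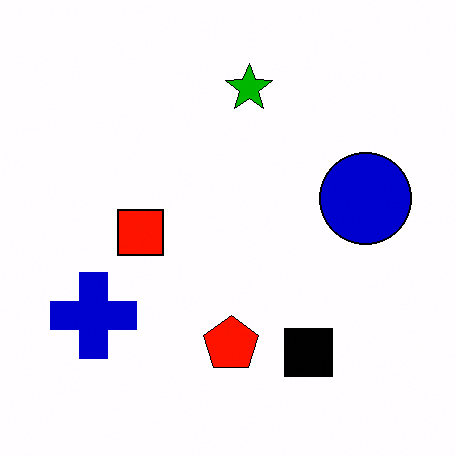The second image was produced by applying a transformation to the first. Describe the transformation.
This is the original image given much higher contrast.

Tones are pushed away from mid-grey across the whole image — a global contrast change.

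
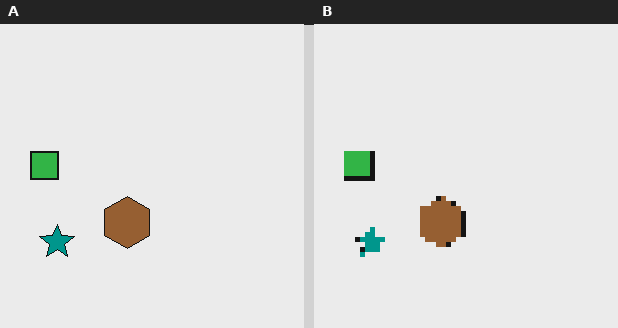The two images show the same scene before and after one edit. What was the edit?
The right (B) image is the left (A) mildly pixelated.

Shapes are reduced to large square blocks; fine edges and outlines are lost — a downscale-then-upscale (mosaic) effect.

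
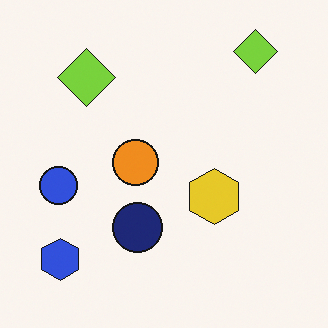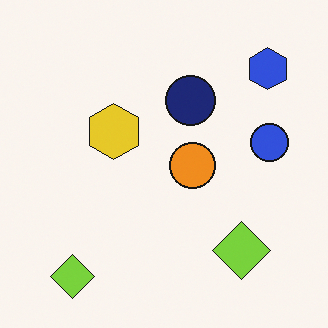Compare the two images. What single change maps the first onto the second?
The second image is the first rotated 180°.

The blue hexagon sits in the bottom-left of the first image and the top-right of the second — consistent with a whole-image 180° rotation.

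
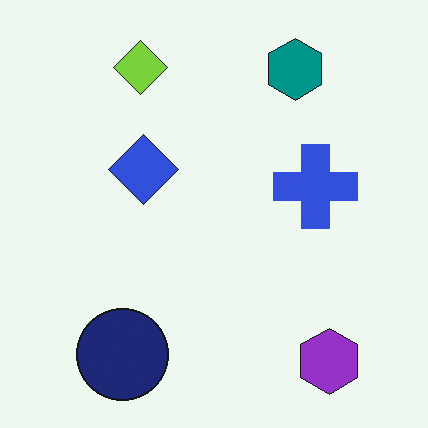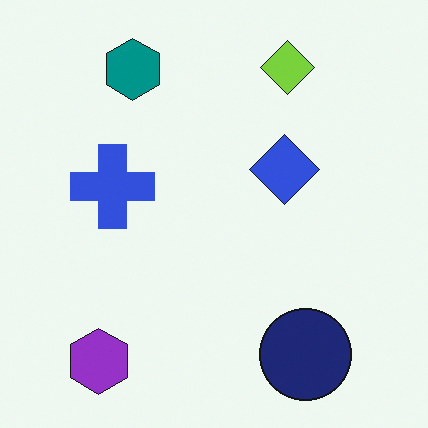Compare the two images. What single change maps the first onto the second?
The transformation is: flipped horizontally (left ↔ right).

The purple hexagon is in the bottom-right of the first image and the bottom-left of the second — shapes on opposite sides of the vertical midline have swapped in a mirror flip.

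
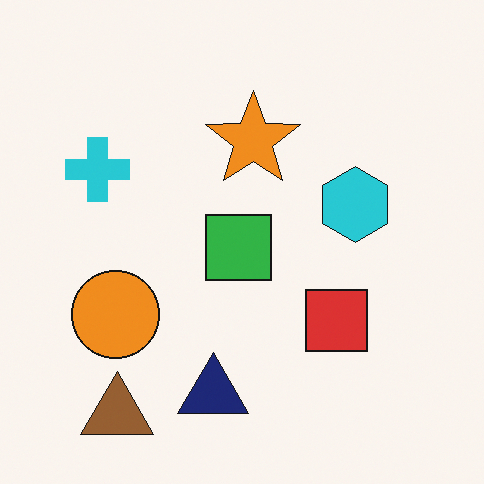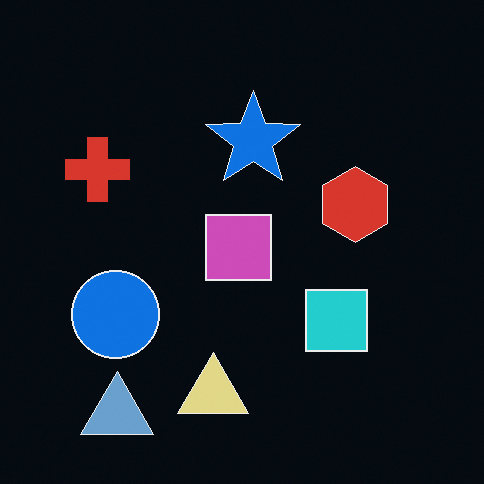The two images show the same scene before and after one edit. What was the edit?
The image was color-inverted (negative).

The light background has become dark and every shape's color is its complement — a photographic negative.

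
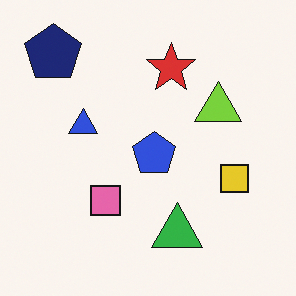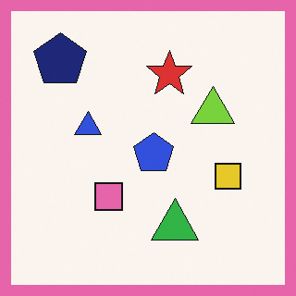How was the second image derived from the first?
It was framed with a pink border.

A solid pink frame runs around the edge of the second image, with the content slightly shrunk inside it.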